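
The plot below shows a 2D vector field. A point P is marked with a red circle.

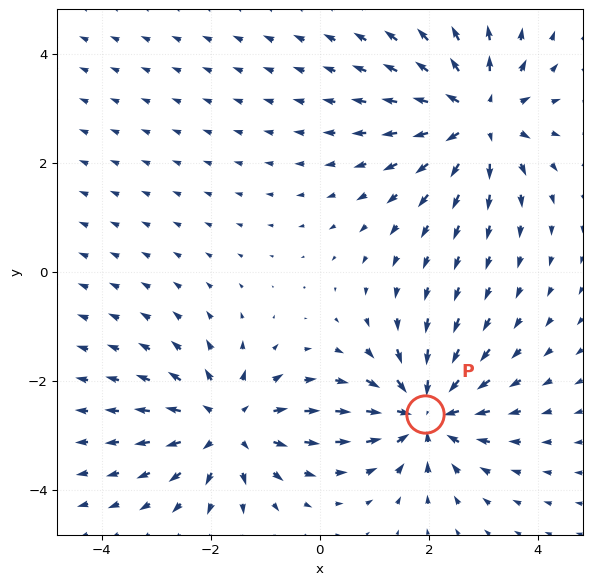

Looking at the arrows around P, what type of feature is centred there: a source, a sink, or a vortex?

sink

At P (1.9, -2.6) the arrows converge inward. Divergence about -5, curl ≈0 — negative divergence with near-zero curl is a sink.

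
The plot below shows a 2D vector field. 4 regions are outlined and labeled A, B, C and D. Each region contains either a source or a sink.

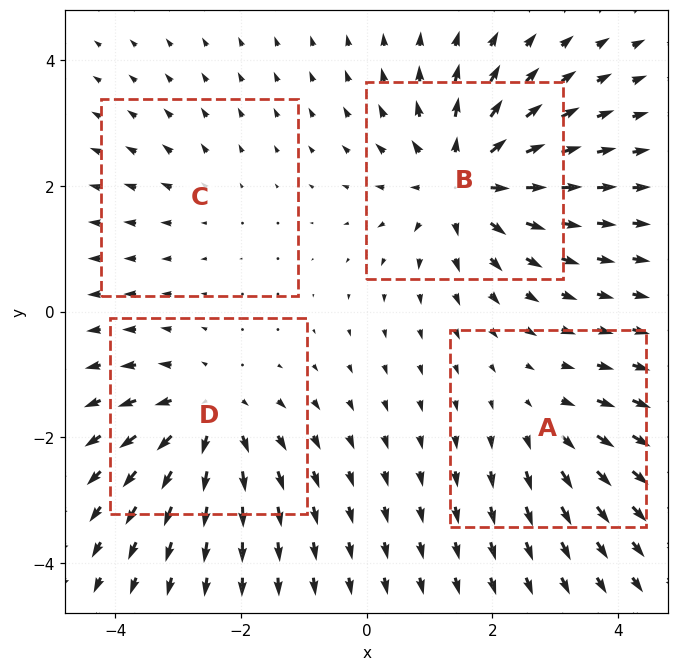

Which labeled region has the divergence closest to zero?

C

Divergence at each region's feature centre — A: about +3, B: about +7, C: about +2, D: about +5. Region C is closest to zero.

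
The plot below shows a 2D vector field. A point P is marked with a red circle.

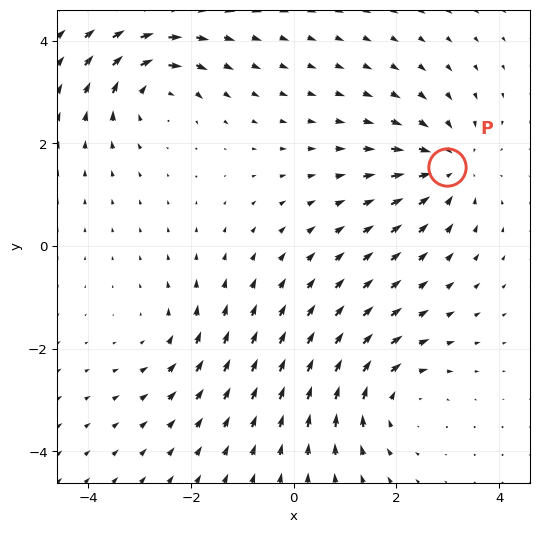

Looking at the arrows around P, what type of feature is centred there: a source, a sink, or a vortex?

At P (3.0, 1.5) the arrows converge inward. Divergence about -5, curl ≈0 — negative divergence with near-zero curl is a sink.

sink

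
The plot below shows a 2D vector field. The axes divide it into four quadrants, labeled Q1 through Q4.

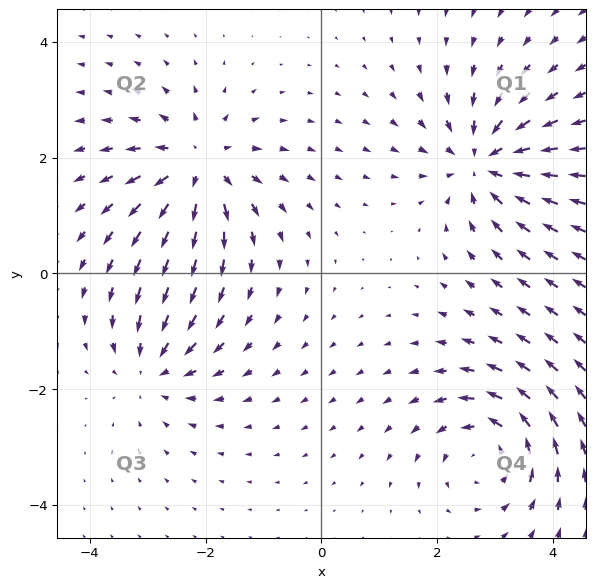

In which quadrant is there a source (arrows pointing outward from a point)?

The source sits at approximately (-2.1, 1.9), which lies in quadrant Q2. The divergence there is about +6, positive as expected for a source.

Q2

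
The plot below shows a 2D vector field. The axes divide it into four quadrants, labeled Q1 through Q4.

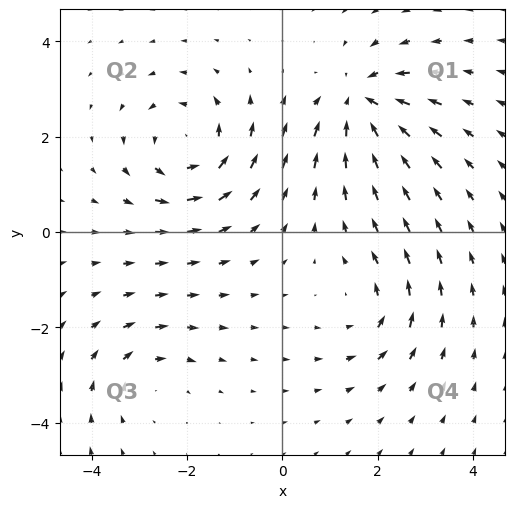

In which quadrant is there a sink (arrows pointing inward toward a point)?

The sink sits at approximately (1.7, 2.7), which lies in quadrant Q1. The divergence there is about -5, negative as expected for a sink.

Q1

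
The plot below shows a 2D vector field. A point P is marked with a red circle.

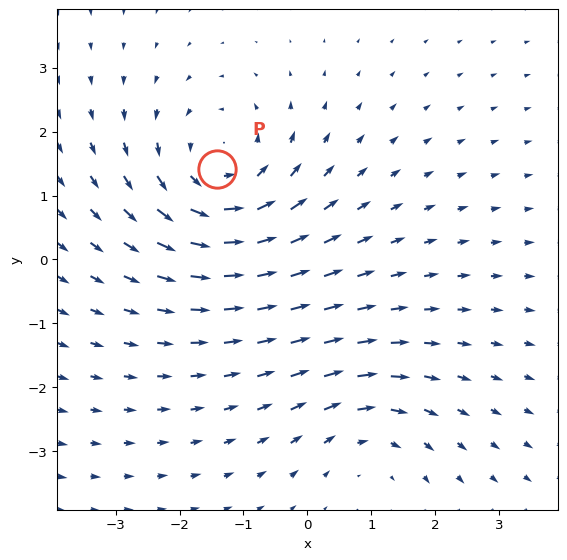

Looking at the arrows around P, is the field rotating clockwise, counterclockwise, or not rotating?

Near P at (-1.4, 1.4) the arrows circulate counterclockwise. The curl (z-component) there is about +4; positive curl means counterclockwise rotation.

counterclockwise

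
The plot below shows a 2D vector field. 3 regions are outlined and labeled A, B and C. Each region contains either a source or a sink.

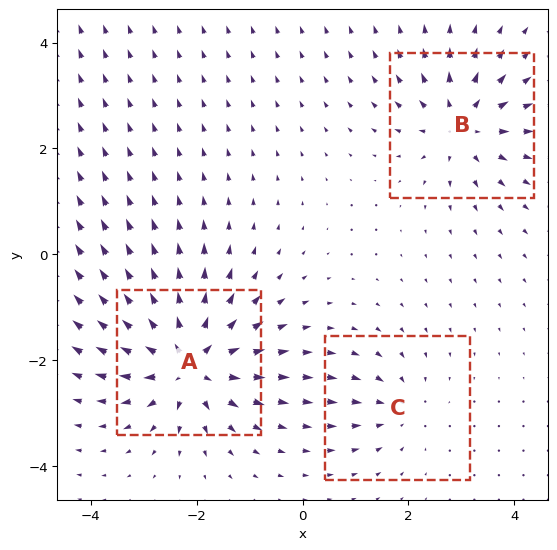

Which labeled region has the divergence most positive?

Divergence at each region's feature centre — A: about +6, B: about +4, C: about -3. Region A is most positive.

A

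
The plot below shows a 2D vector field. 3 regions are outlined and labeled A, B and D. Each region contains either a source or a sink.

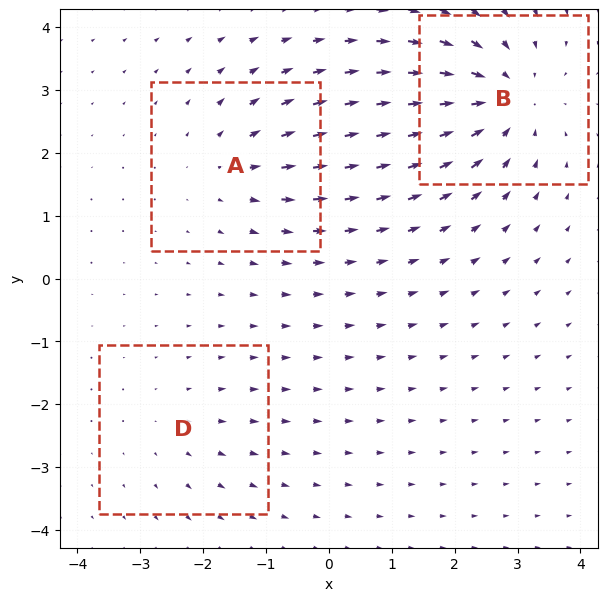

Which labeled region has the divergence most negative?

Divergence at each region's feature centre — A: about +3, B: about -4, D: about +2. Region B is most negative.

B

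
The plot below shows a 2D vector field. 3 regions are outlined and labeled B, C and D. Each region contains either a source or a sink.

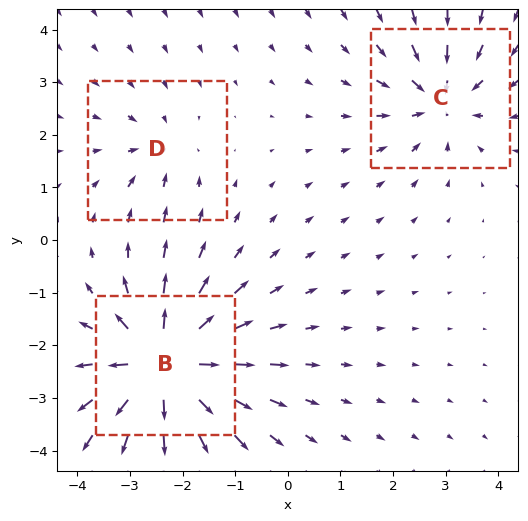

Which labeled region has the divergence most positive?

Divergence at each region's feature centre — B: about +6, C: about -4, D: about -2. Region B is most positive.

B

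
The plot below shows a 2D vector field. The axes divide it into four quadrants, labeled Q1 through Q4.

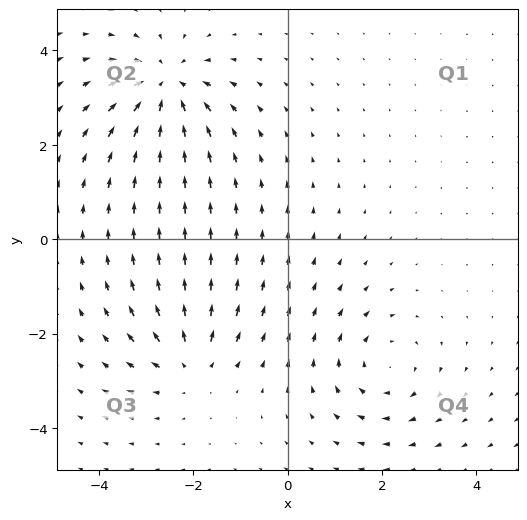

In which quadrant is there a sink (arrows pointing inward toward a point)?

The sink sits at approximately (-2.6, 3.3), which lies in quadrant Q2. The divergence there is about -6, negative as expected for a sink.

Q2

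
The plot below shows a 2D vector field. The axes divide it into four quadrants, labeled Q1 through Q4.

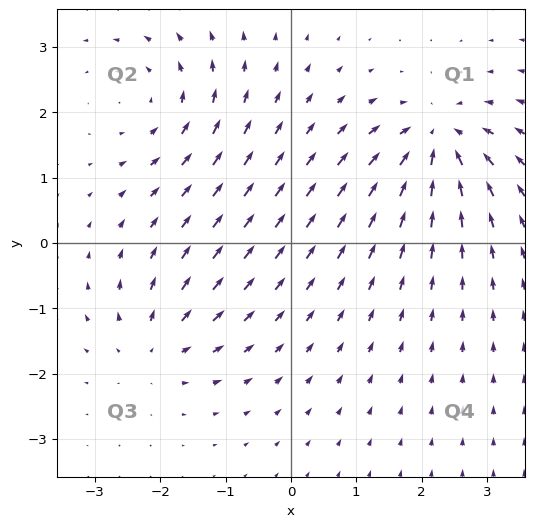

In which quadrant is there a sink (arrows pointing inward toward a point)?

Q1

The sink sits at approximately (2.2, 1.6), which lies in quadrant Q1. The divergence there is about -7, negative as expected for a sink.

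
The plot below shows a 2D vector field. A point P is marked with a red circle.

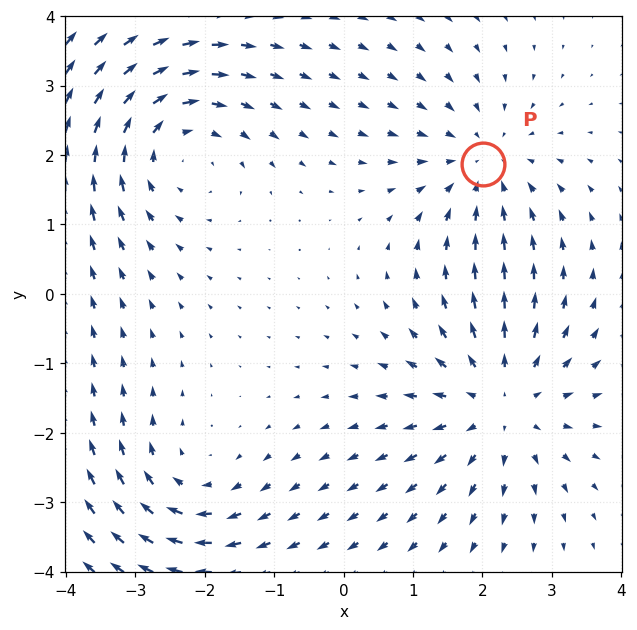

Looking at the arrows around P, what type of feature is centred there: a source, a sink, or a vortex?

sink

At P (2.0, 1.9) the arrows converge inward. Divergence about -3, curl ≈0 — negative divergence with near-zero curl is a sink.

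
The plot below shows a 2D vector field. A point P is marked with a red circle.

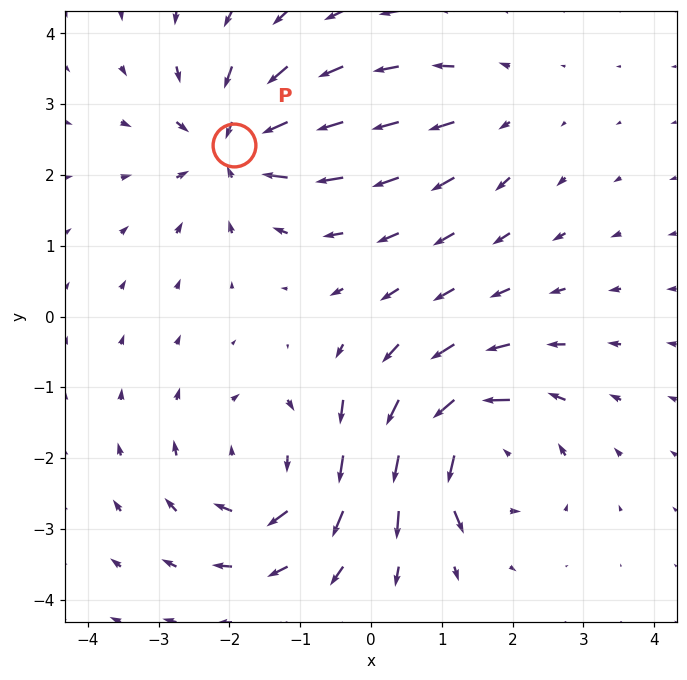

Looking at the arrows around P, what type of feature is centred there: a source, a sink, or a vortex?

sink

At P (-1.9, 2.4) the arrows converge inward. Divergence about -5, curl ≈0 — negative divergence with near-zero curl is a sink.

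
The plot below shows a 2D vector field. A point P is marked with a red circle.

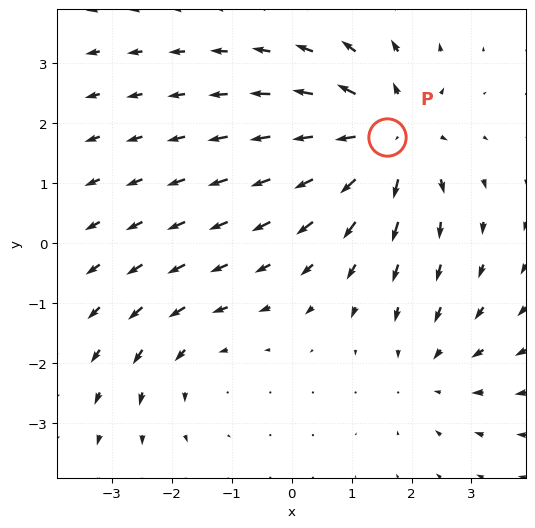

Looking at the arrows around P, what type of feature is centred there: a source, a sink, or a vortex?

source

At P (1.6, 1.8) the arrows spread outward. Divergence about +5, curl ≈0 — positive divergence with near-zero curl is a source.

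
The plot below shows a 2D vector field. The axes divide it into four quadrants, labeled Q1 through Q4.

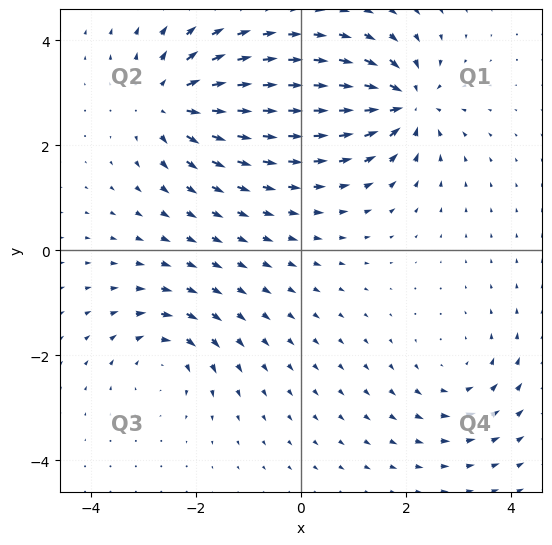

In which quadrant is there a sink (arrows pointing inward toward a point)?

The sink sits at approximately (2.0, 2.8), which lies in quadrant Q1. The divergence there is about -7, negative as expected for a sink.

Q1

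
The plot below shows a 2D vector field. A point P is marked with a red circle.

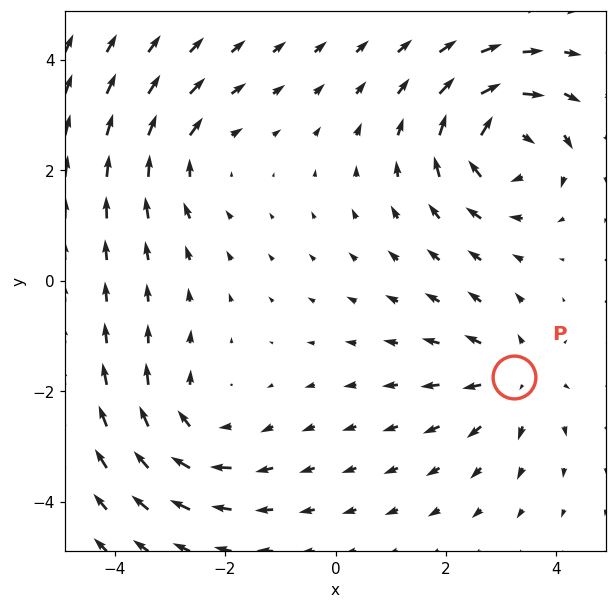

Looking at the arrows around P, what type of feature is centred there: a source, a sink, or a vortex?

At P (3.2, -1.7) the arrows spread outward. Divergence about +3, curl ≈0 — positive divergence with near-zero curl is a source.

source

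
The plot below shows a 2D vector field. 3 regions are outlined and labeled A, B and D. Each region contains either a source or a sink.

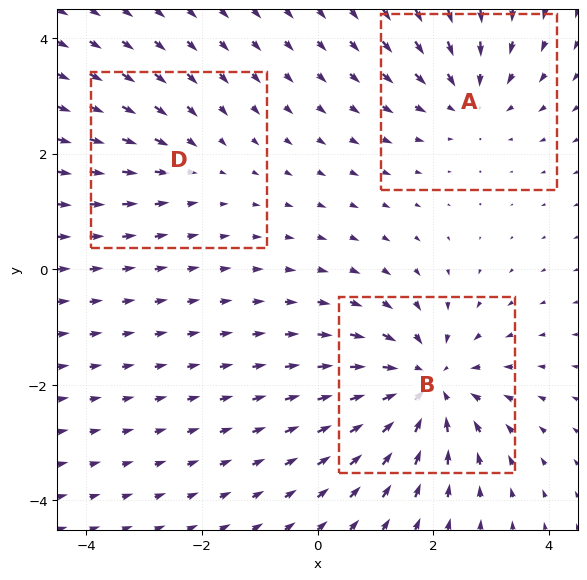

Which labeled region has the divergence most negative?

B

Divergence at each region's feature centre — A: about -3, B: about -5, D: about -2. Region B is most negative.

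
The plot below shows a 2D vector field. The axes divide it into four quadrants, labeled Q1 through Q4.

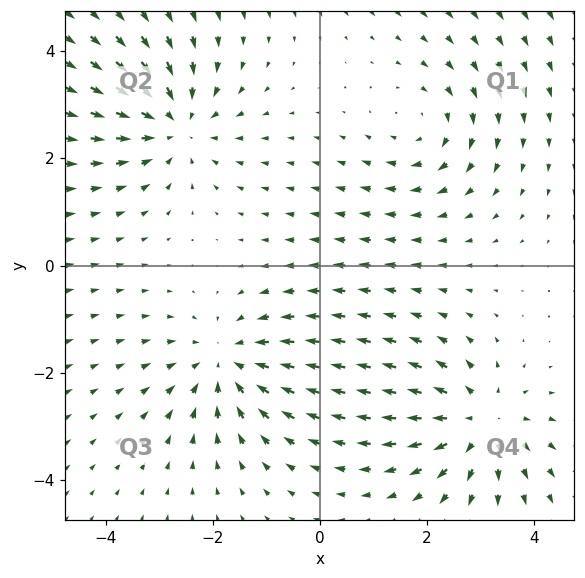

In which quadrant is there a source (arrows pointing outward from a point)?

Q4

The source sits at approximately (3.0, -2.9), which lies in quadrant Q4. The divergence there is about +5, positive as expected for a source.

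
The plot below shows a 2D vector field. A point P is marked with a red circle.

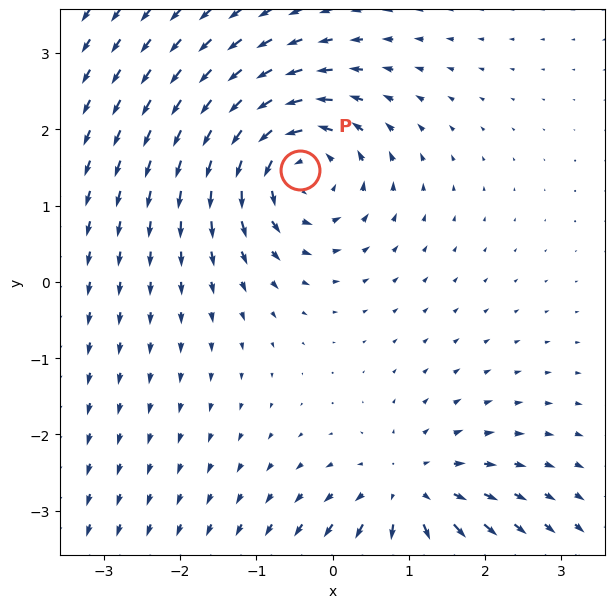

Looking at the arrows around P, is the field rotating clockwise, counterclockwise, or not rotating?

Near P at (-0.4, 1.5) the arrows circulate counterclockwise. The curl (z-component) there is about +4; positive curl means counterclockwise rotation.

counterclockwise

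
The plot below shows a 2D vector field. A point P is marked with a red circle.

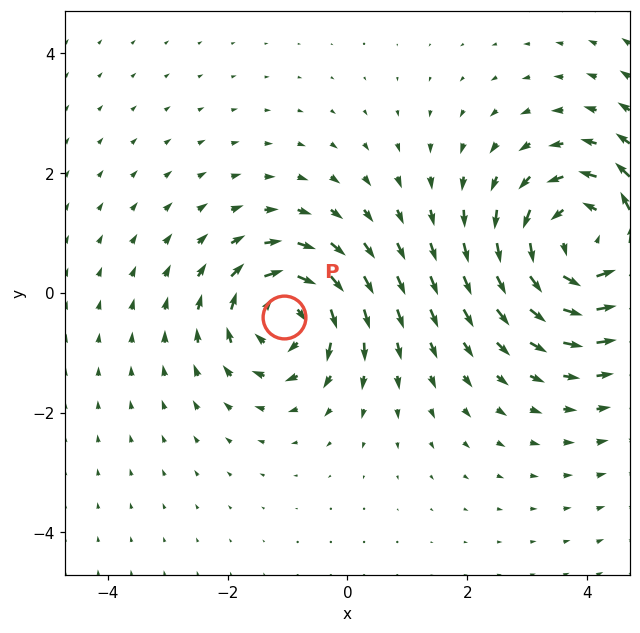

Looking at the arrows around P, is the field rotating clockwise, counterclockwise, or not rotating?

Near P at (-1.1, -0.4) the arrows circulate clockwise. The curl (z-component) there is about -4; negative curl means clockwise rotation.

clockwise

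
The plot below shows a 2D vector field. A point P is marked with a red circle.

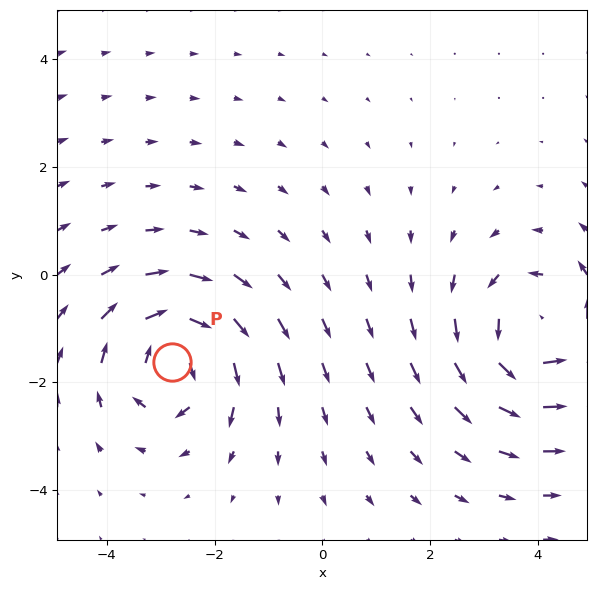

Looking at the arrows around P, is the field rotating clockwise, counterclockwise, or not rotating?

clockwise

Near P at (-2.8, -1.6) the arrows circulate clockwise. The curl (z-component) there is about -5; negative curl means clockwise rotation.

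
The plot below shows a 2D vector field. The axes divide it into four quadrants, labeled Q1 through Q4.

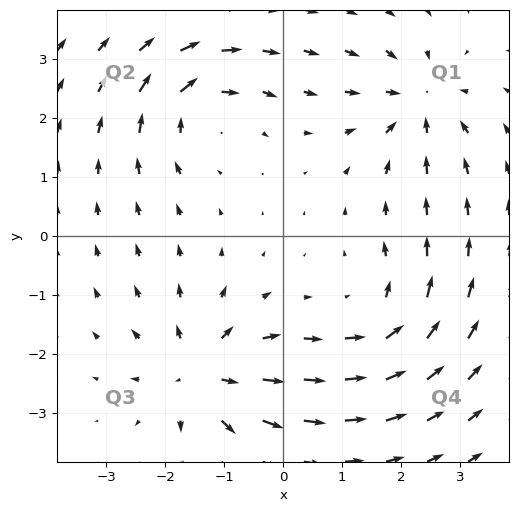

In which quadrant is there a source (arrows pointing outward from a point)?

Q3

The source sits at approximately (-1.4, -2.3), which lies in quadrant Q3. The divergence there is about +6, positive as expected for a source.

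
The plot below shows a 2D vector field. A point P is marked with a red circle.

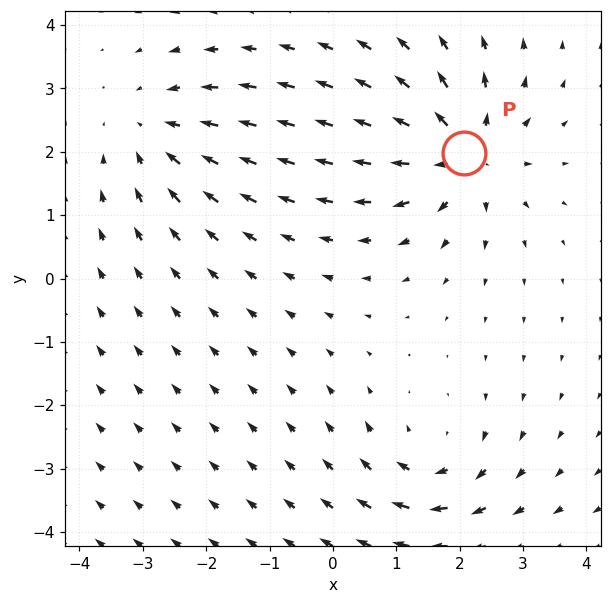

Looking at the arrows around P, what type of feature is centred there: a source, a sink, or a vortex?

source

At P (2.1, 2.0) the arrows spread outward. Divergence about +5, curl ≈0 — positive divergence with near-zero curl is a source.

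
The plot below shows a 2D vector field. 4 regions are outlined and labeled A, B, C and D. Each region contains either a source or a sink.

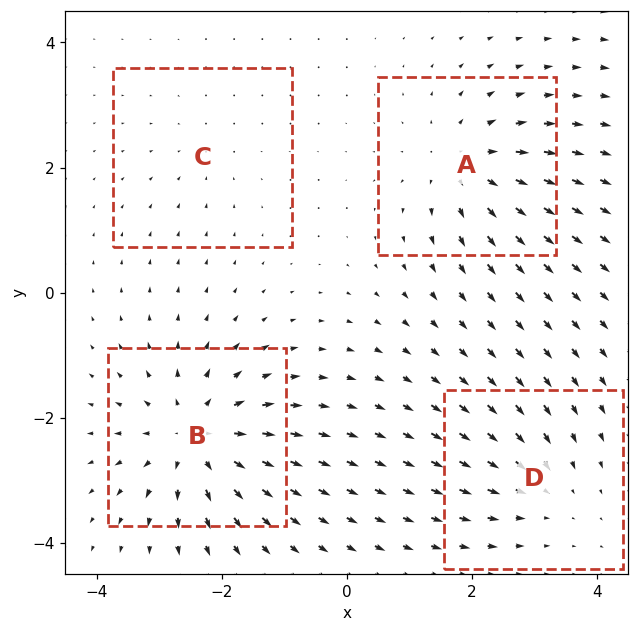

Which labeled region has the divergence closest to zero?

C

Divergence at each region's feature centre — A: about +5, B: about +7, C: about -2, D: about -4. Region C is closest to zero.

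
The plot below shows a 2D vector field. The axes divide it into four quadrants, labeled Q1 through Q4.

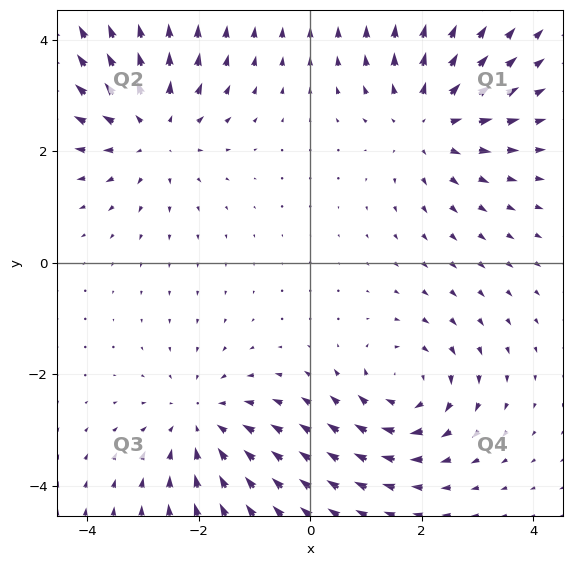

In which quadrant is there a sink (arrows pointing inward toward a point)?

Q3

The sink sits at approximately (-1.9, -2.9), which lies in quadrant Q3. The divergence there is about -3, negative as expected for a sink.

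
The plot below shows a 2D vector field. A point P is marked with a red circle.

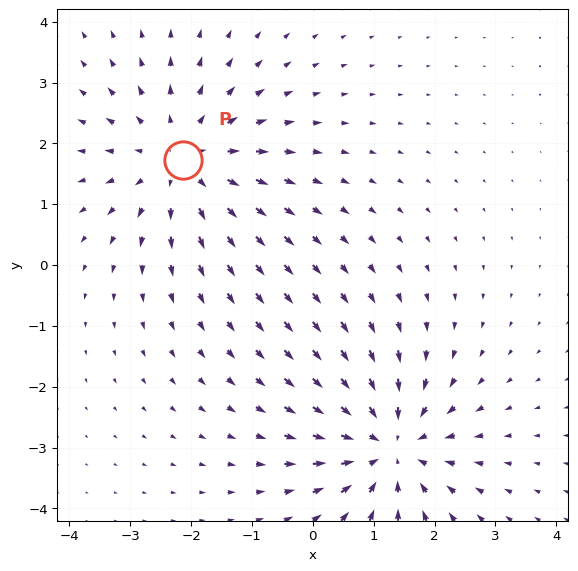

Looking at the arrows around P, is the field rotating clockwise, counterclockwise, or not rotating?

Near P at (-2.1, 1.7) the arrows show no circulation. The curl there is ≈0.

not rotating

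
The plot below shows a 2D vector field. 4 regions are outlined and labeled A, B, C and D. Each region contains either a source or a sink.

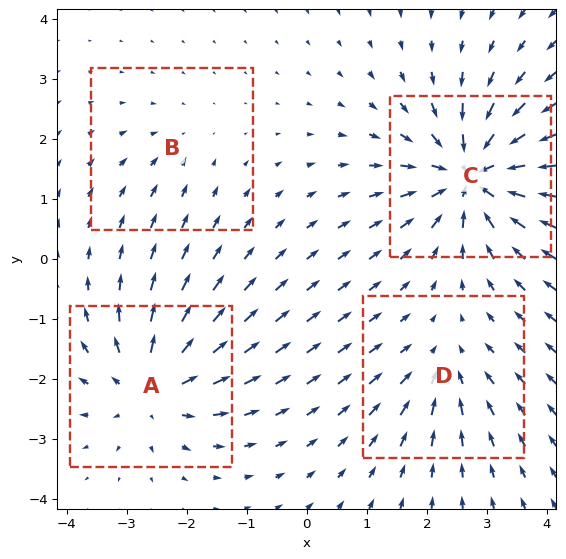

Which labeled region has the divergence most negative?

Divergence at each region's feature centre — A: about +6, B: about -2, C: about -8, D: about -3. Region C is most negative.

C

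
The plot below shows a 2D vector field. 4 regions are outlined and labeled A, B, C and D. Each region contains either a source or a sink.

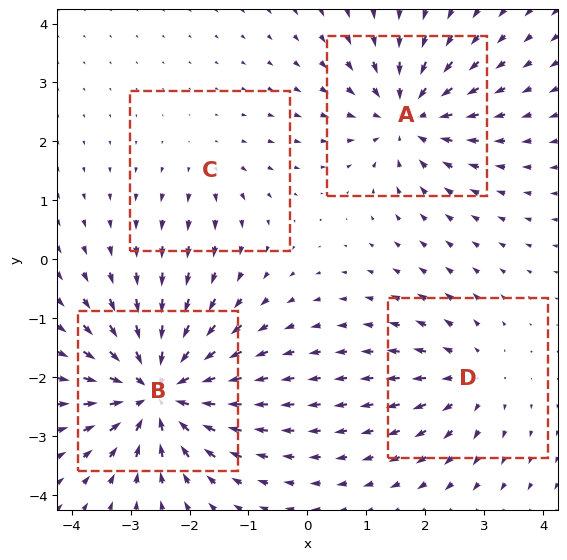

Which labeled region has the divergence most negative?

B

Divergence at each region's feature centre — A: about -6, B: about -8, C: about +2, D: about +4. Region B is most negative.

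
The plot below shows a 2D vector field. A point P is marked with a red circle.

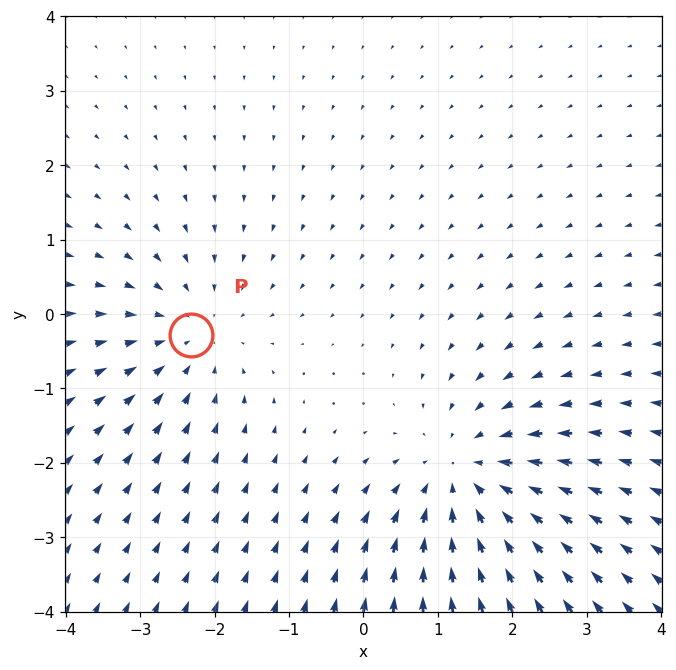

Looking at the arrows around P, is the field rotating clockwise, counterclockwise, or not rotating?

not rotating

Near P at (-2.3, -0.3) the arrows show no circulation. The curl there is ≈0.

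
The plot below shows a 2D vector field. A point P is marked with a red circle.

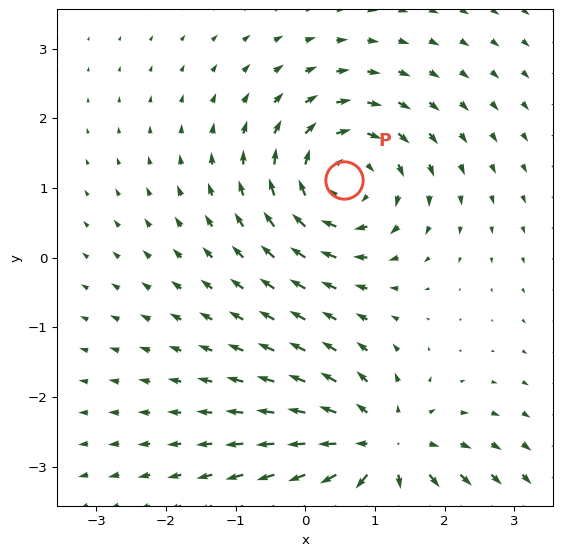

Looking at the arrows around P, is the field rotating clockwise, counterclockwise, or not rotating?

Near P at (0.6, 1.1) the arrows circulate clockwise. The curl (z-component) there is about -4; negative curl means clockwise rotation.

clockwise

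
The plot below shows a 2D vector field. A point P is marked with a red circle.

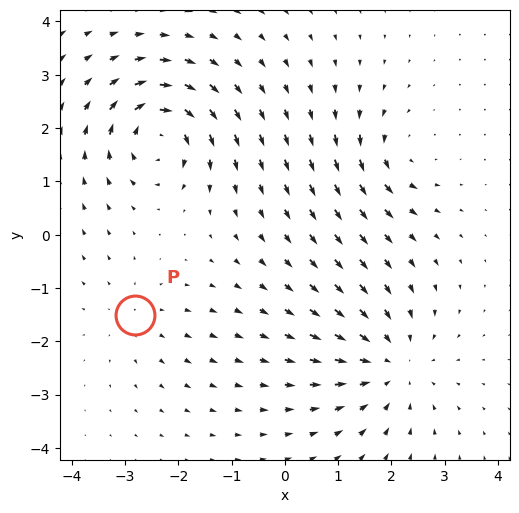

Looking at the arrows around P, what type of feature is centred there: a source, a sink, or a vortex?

source

At P (-2.8, -1.5) the arrows spread outward. Divergence about +2, curl ≈0 — positive divergence with near-zero curl is a source.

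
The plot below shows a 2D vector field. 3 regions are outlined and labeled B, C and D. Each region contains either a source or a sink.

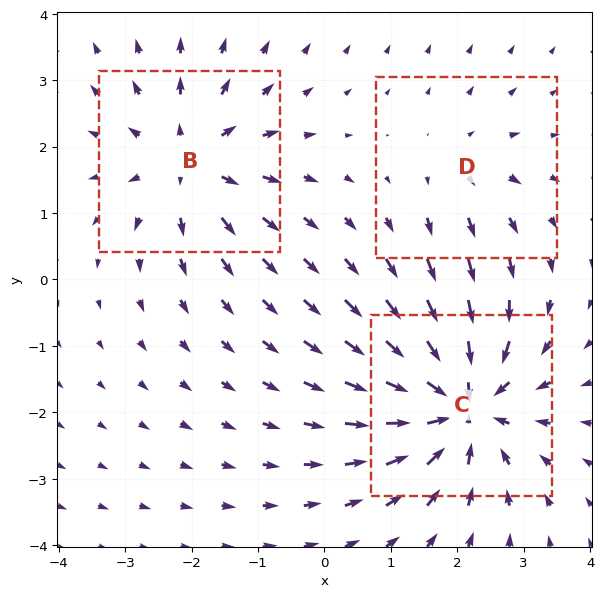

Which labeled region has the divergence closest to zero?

Divergence at each region's feature centre — B: about +4, C: about -6, D: about +2. Region D is closest to zero.

D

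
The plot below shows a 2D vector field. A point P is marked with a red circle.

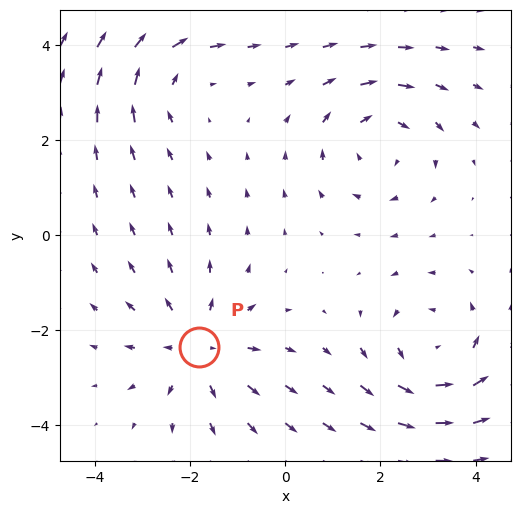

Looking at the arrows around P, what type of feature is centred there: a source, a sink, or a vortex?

At P (-1.8, -2.4) the arrows spread outward. Divergence about +3, curl ≈0 — positive divergence with near-zero curl is a source.

source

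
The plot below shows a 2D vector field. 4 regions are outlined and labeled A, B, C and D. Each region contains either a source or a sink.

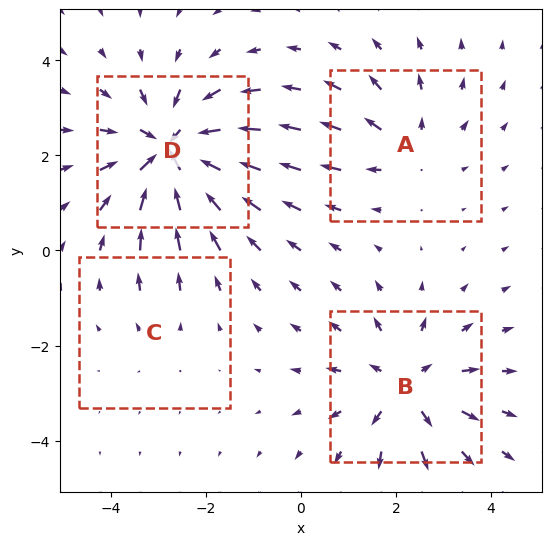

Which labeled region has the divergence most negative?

D

Divergence at each region's feature centre — A: about +3, B: about +5, C: about +2, D: about -7. Region D is most negative.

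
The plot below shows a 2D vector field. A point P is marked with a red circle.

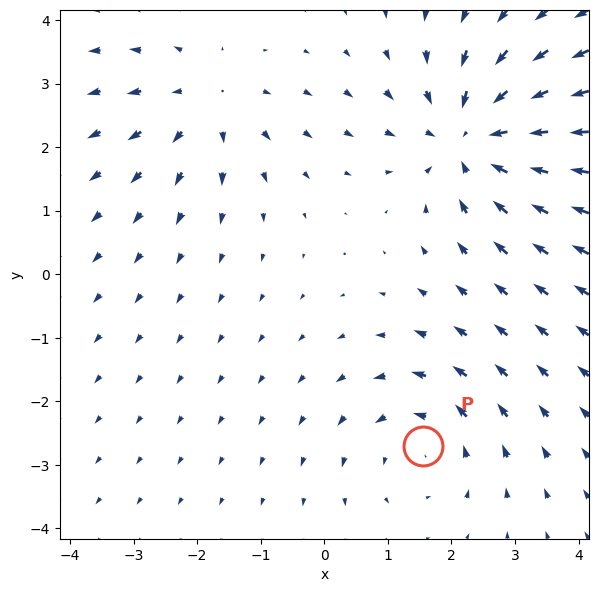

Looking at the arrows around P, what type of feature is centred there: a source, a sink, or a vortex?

At P (1.6, -2.7) the arrows circulate counterclockwise. Divergence ≈0, curl about +3 — near-zero divergence with nonzero curl is a vortex.

vortex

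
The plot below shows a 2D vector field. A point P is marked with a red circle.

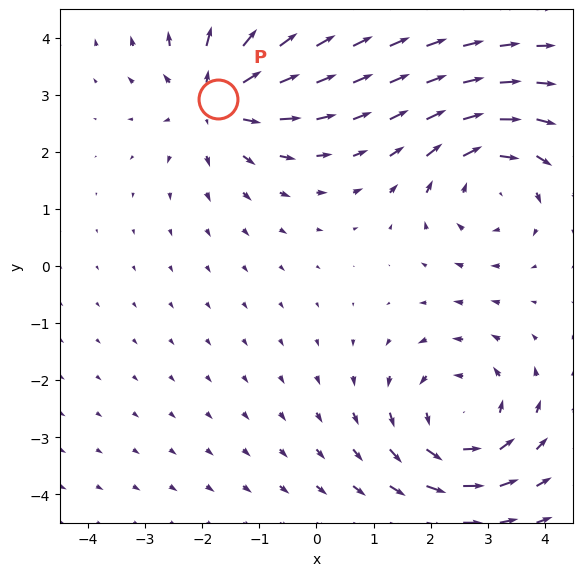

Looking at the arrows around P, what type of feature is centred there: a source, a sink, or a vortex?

At P (-1.7, 2.9) the arrows spread outward. Divergence about +4, curl ≈0 — positive divergence with near-zero curl is a source.

source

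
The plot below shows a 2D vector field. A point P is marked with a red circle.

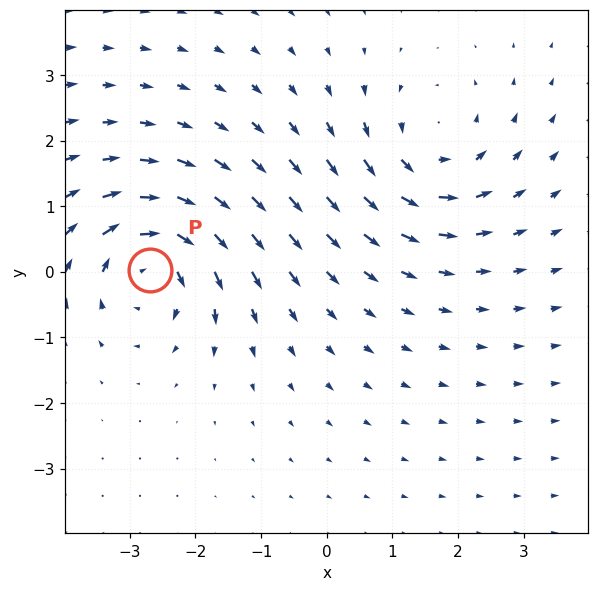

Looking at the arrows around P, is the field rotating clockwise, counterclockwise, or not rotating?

clockwise

Near P at (-2.7, 0.0) the arrows circulate clockwise. The curl (z-component) there is about -6; negative curl means clockwise rotation.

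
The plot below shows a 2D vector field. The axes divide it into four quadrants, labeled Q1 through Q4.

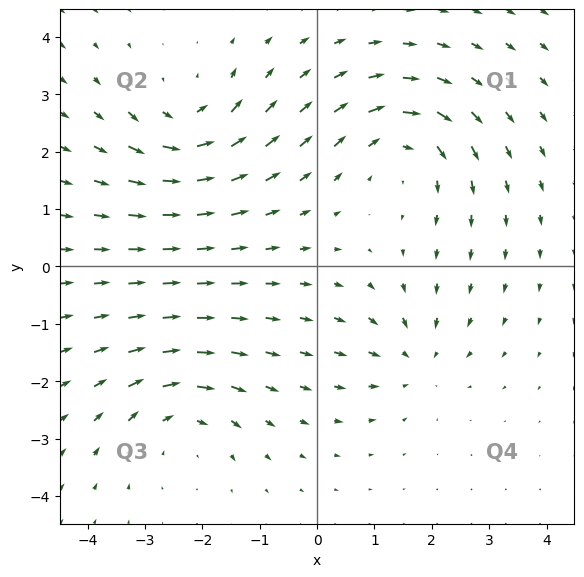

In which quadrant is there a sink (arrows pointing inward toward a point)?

Q4

The sink sits at approximately (1.7, -1.6), which lies in quadrant Q4. The divergence there is about -3, negative as expected for a sink.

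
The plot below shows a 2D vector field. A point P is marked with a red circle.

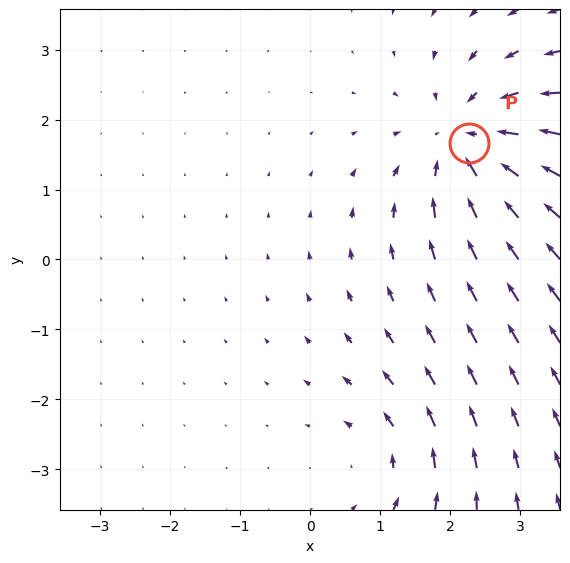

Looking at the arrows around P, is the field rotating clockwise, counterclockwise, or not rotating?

not rotating

Near P at (2.3, 1.7) the arrows show no circulation. The curl there is ≈0.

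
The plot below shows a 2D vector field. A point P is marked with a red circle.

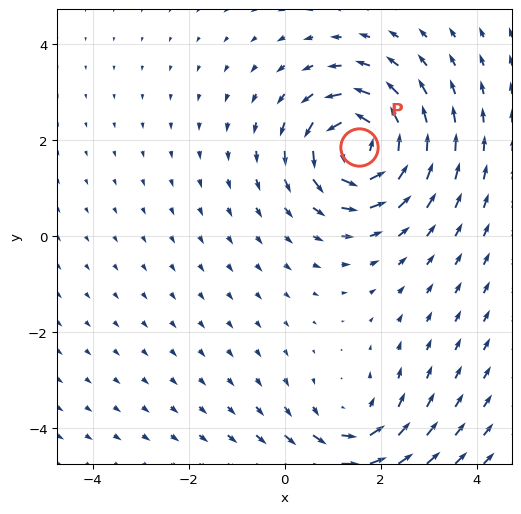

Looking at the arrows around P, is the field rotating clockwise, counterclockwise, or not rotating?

Near P at (1.5, 1.9) the arrows circulate counterclockwise. The curl (z-component) there is about +6; positive curl means counterclockwise rotation.

counterclockwise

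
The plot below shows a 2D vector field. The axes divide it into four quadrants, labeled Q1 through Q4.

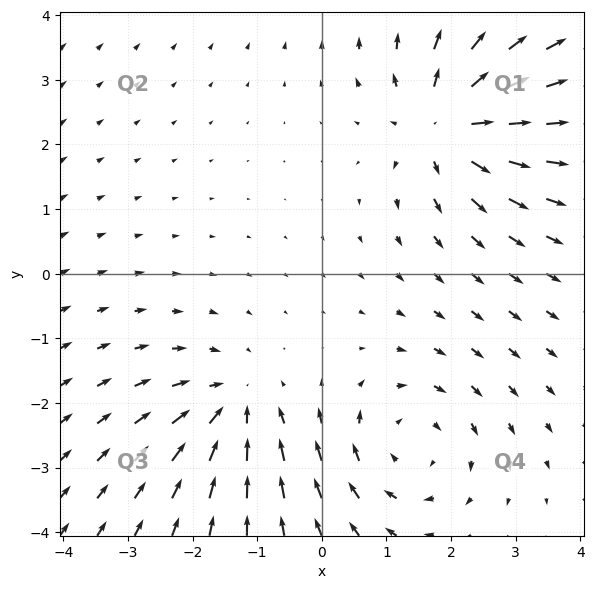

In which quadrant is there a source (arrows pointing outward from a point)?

Q1

The source sits at approximately (1.9, 2.3), which lies in quadrant Q1. The divergence there is about +4, positive as expected for a source.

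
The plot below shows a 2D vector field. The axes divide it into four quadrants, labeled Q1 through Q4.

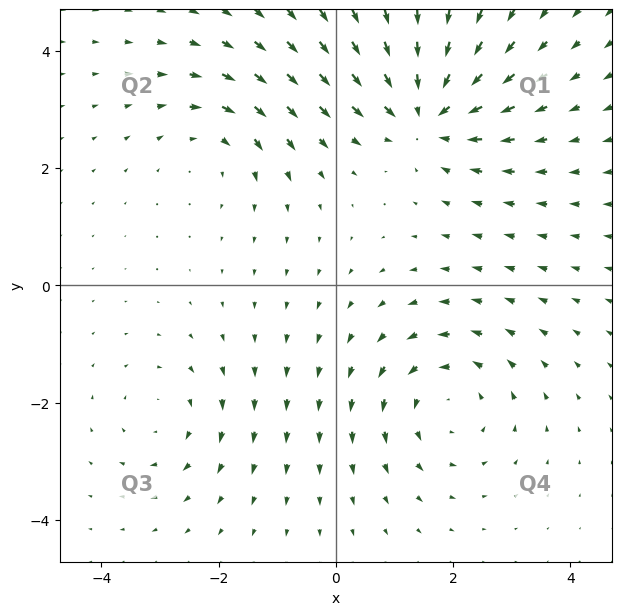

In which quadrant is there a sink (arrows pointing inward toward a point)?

The sink sits at approximately (1.5, 3.0), which lies in quadrant Q1. The divergence there is about -5, negative as expected for a sink.

Q1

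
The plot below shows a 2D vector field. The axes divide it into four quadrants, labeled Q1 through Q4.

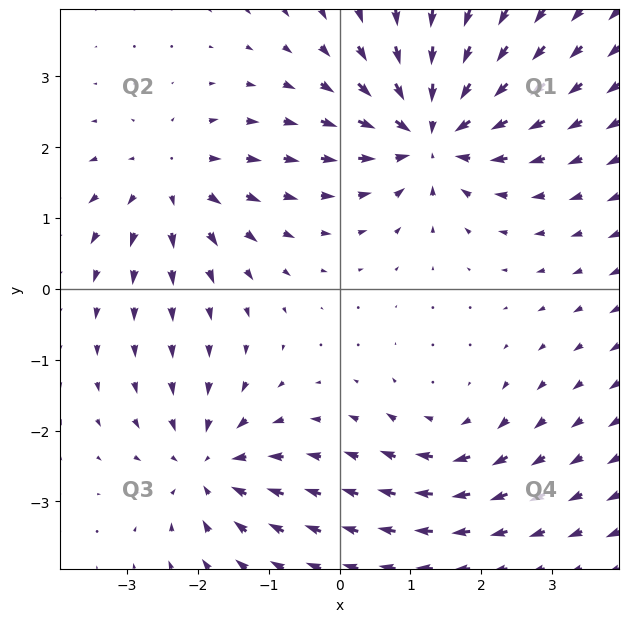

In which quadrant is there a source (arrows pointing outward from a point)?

Q2

The source sits at approximately (-2.4, 1.5), which lies in quadrant Q2. The divergence there is about +4, positive as expected for a source.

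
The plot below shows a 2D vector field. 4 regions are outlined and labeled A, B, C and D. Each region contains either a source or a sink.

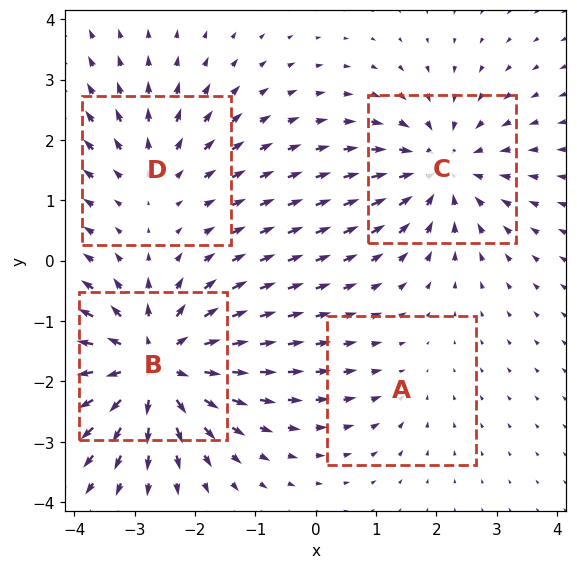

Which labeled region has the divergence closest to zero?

A

Divergence at each region's feature centre — A: about -2, B: about +7, C: about -5, D: about +3. Region A is closest to zero.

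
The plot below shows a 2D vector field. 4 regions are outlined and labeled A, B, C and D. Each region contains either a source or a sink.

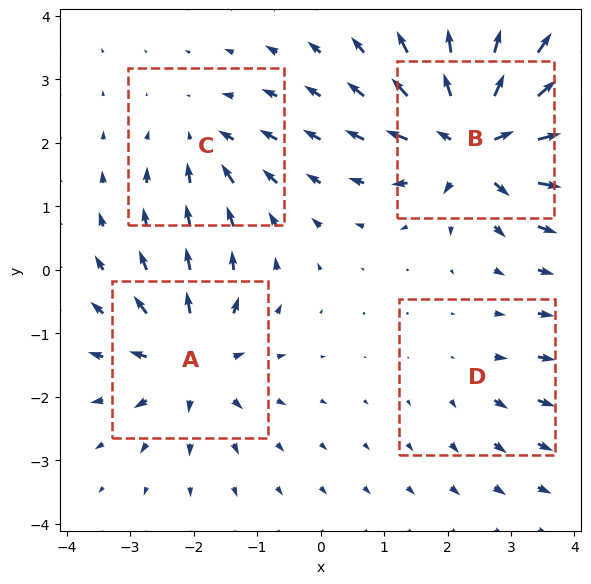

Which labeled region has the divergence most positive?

B

Divergence at each region's feature centre — A: about +6, B: about +9, C: about -4, D: about +2. Region B is most positive.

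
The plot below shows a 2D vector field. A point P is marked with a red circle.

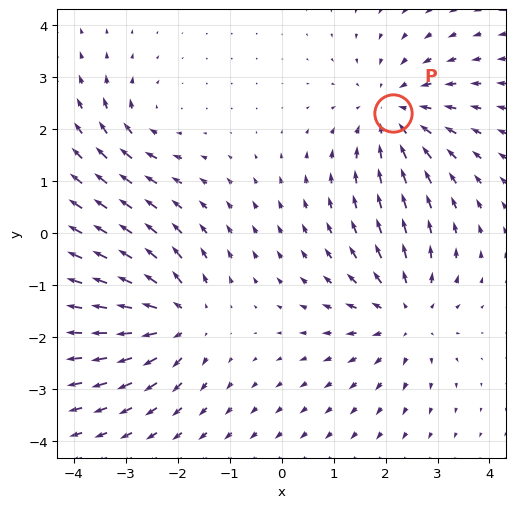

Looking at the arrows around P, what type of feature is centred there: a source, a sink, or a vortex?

At P (2.1, 2.3) the arrows converge inward. Divergence about -4, curl ≈0 — negative divergence with near-zero curl is a sink.

sink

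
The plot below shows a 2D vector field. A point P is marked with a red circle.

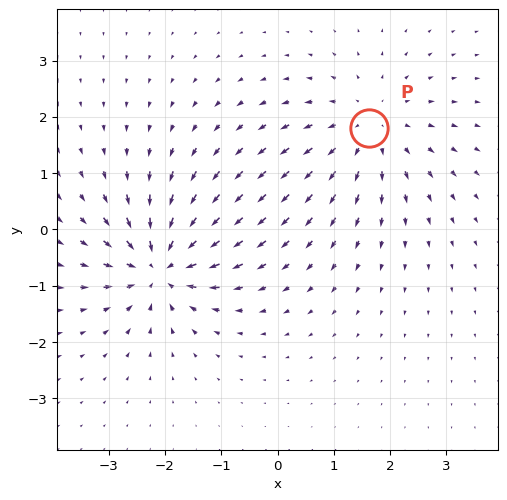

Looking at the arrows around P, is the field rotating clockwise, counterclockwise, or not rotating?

not rotating

Near P at (1.6, 1.8) the arrows show no circulation. The curl there is ≈0.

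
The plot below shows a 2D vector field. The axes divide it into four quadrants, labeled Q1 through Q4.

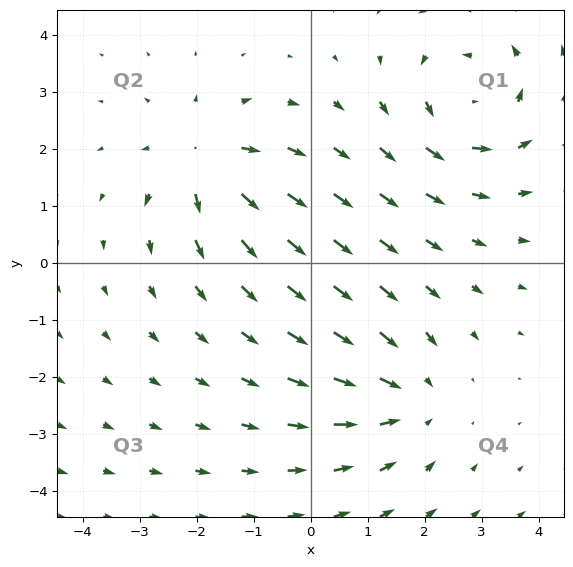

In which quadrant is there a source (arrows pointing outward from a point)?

The source sits at approximately (-1.9, 1.8), which lies in quadrant Q2. The divergence there is about +5, positive as expected for a source.

Q2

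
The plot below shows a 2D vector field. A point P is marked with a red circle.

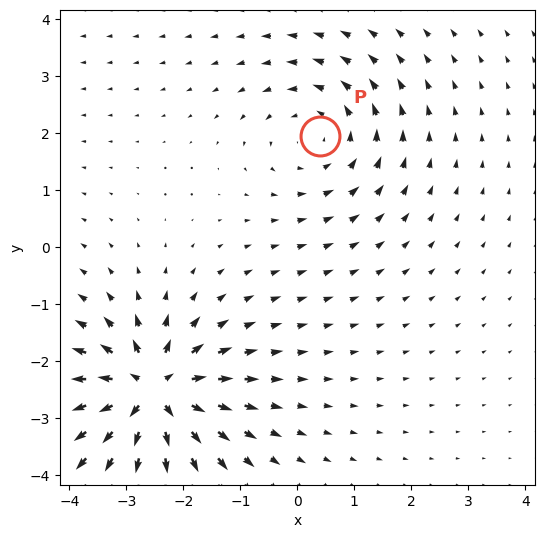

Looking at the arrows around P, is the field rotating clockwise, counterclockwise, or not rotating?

counterclockwise

Near P at (0.4, 1.9) the arrows circulate counterclockwise. The curl (z-component) there is about +2; positive curl means counterclockwise rotation.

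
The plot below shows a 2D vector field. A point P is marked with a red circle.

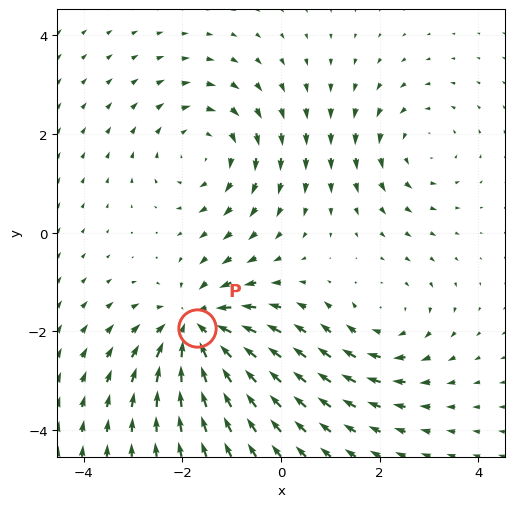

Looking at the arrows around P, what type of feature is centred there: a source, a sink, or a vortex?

At P (-1.7, -1.9) the arrows converge inward. Divergence about -5, curl ≈0 — negative divergence with near-zero curl is a sink.

sink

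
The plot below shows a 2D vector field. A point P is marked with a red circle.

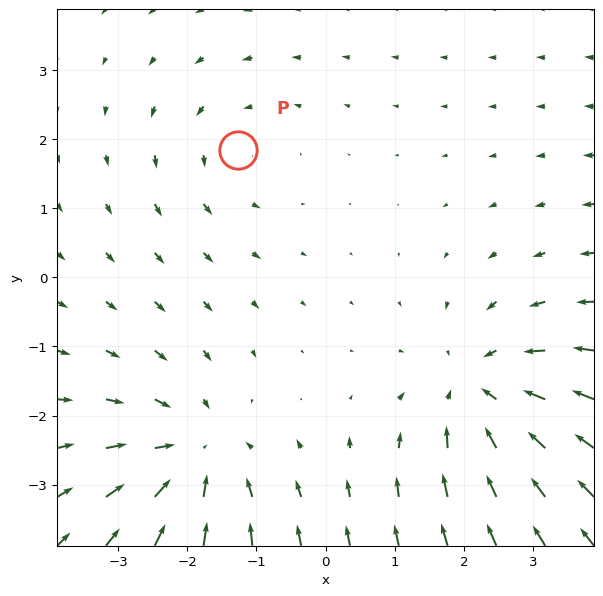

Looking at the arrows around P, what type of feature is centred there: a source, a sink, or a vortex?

At P (-1.3, 1.8) the arrows circulate counterclockwise. Divergence ≈0, curl about +2 — near-zero divergence with nonzero curl is a vortex.

vortex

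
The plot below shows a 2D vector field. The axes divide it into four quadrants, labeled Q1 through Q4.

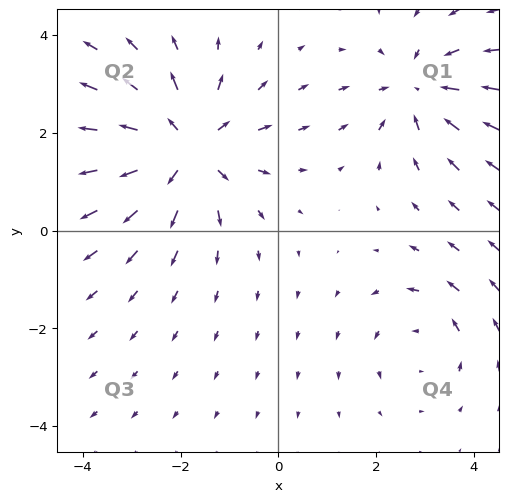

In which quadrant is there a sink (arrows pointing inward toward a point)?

Q1

The sink sits at approximately (2.9, 2.9), which lies in quadrant Q1. The divergence there is about -3, negative as expected for a sink.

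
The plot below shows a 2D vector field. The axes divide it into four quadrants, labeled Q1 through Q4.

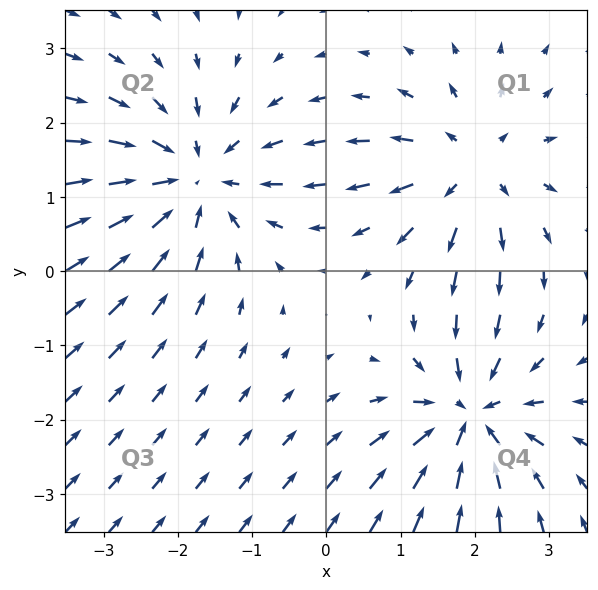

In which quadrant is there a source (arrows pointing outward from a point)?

The source sits at approximately (2.0, 1.4), which lies in quadrant Q1. The divergence there is about +3, positive as expected for a source.

Q1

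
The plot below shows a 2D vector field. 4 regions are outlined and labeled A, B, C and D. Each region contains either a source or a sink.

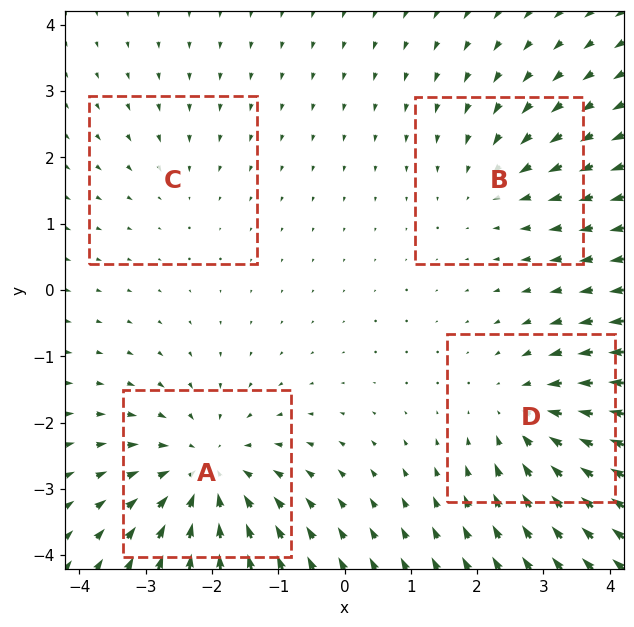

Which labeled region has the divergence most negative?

Divergence at each region's feature centre — A: about -6, B: about -3, C: about -2, D: about -4. Region A is most negative.

A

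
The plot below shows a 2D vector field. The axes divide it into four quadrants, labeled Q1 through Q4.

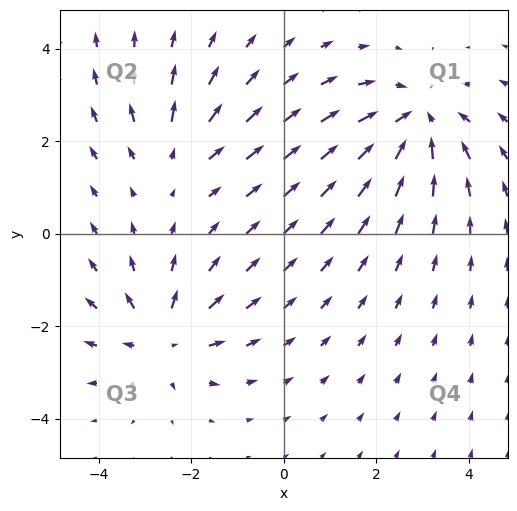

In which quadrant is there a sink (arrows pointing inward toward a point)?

The sink sits at approximately (2.9, 2.4), which lies in quadrant Q1. The divergence there is about -4, negative as expected for a sink.

Q1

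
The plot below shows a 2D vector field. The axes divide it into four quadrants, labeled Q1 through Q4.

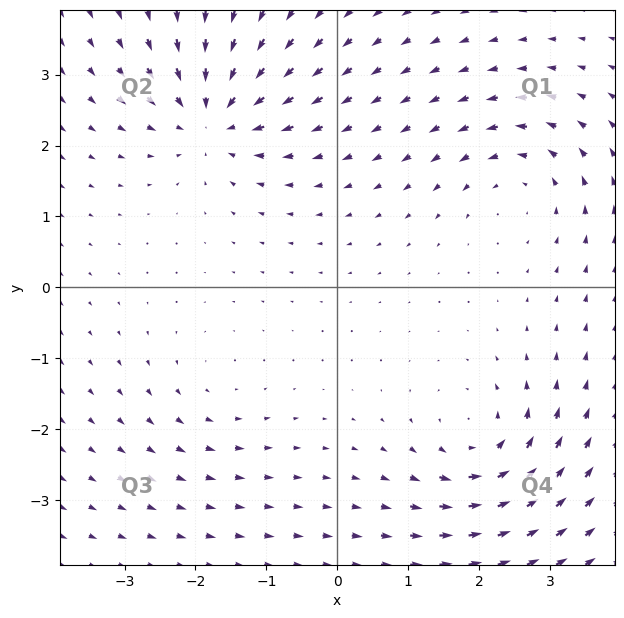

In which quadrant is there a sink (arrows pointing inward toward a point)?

The sink sits at approximately (-1.7, 2.4), which lies in quadrant Q2. The divergence there is about -7, negative as expected for a sink.

Q2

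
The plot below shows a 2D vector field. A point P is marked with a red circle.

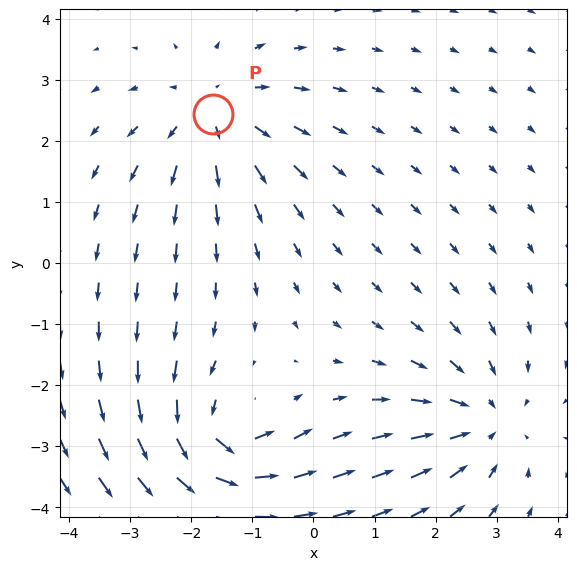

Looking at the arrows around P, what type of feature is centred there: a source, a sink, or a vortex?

source

At P (-1.6, 2.4) the arrows spread outward. Divergence about +4, curl ≈0 — positive divergence with near-zero curl is a source.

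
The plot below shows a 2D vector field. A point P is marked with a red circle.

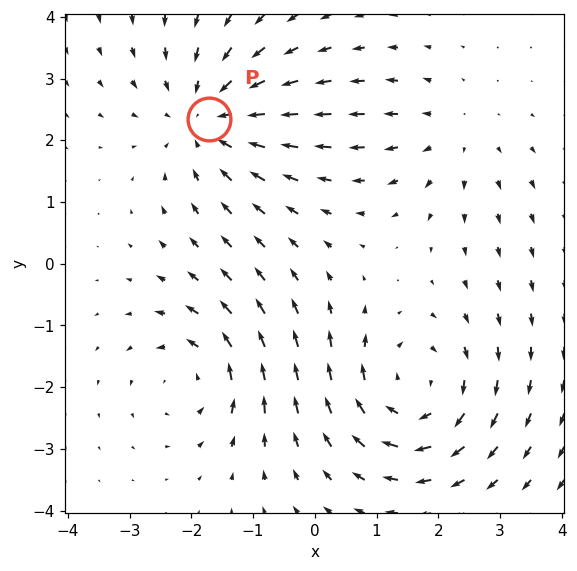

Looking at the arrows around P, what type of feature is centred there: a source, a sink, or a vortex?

sink

At P (-1.7, 2.3) the arrows converge inward. Divergence about -4, curl ≈0 — negative divergence with near-zero curl is a sink.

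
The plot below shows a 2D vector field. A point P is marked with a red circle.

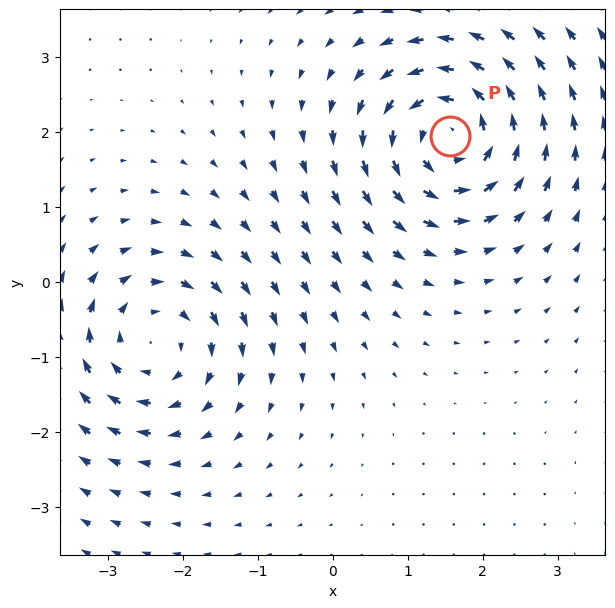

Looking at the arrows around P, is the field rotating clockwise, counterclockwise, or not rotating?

Near P at (1.6, 1.9) the arrows circulate counterclockwise. The curl (z-component) there is about +6; positive curl means counterclockwise rotation.

counterclockwise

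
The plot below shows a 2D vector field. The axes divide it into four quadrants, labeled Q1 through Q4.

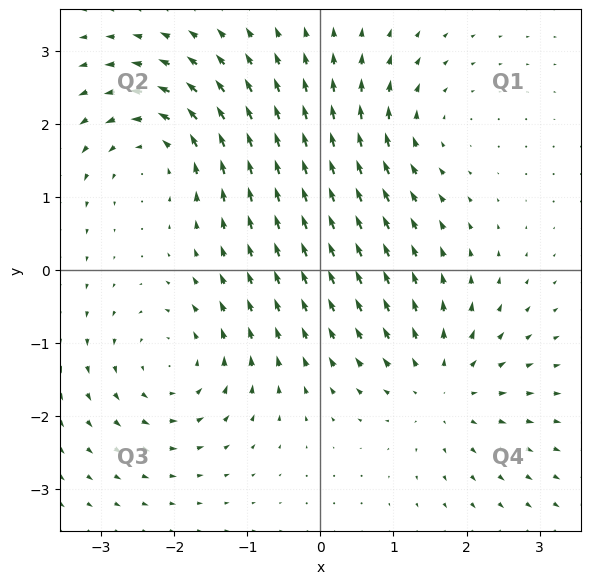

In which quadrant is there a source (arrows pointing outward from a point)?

The source sits at approximately (1.7, -1.6), which lies in quadrant Q4. The divergence there is about +5, positive as expected for a source.

Q4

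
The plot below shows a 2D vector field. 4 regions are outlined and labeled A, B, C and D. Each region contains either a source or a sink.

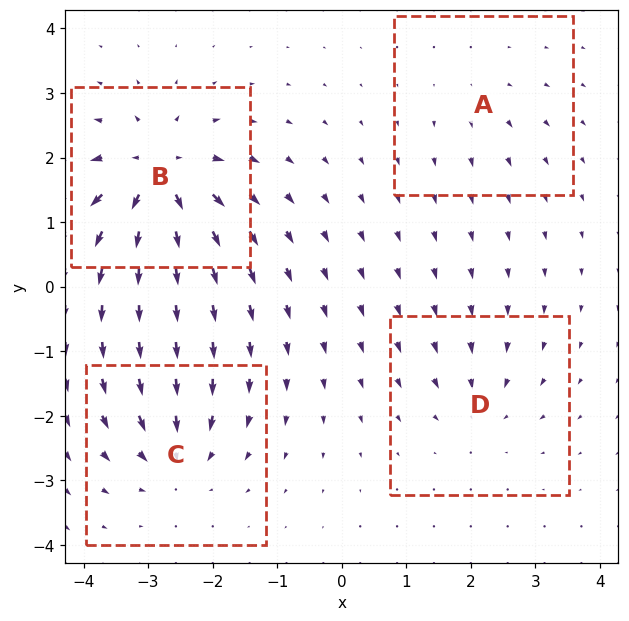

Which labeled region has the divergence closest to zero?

Divergence at each region's feature centre — A: about +3, B: about +9, C: about -6, D: about -4. Region A is closest to zero.

A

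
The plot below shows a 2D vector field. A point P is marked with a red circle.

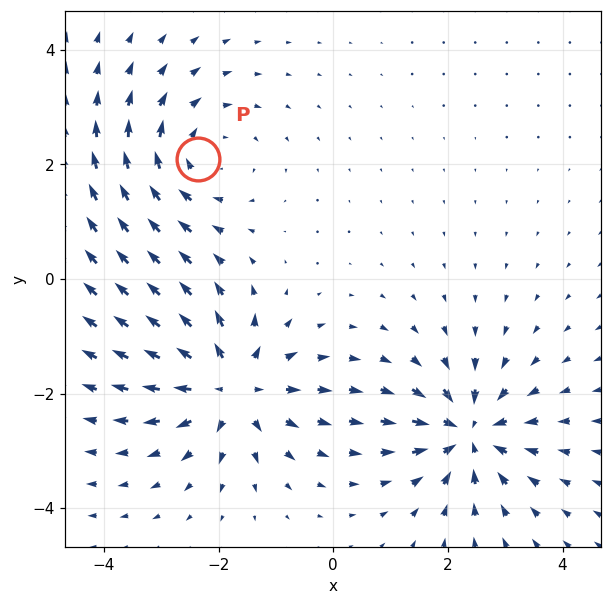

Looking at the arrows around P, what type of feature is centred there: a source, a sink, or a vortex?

At P (-2.4, 2.1) the arrows circulate clockwise. Divergence ≈0, curl about -3 — near-zero divergence with nonzero curl is a vortex.

vortex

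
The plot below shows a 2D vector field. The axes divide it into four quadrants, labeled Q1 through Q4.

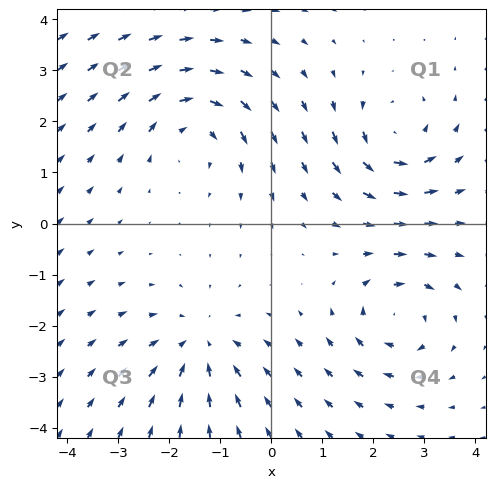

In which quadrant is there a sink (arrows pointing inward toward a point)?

The sink sits at approximately (-1.4, -2.4), which lies in quadrant Q3. The divergence there is about -4, negative as expected for a sink.

Q3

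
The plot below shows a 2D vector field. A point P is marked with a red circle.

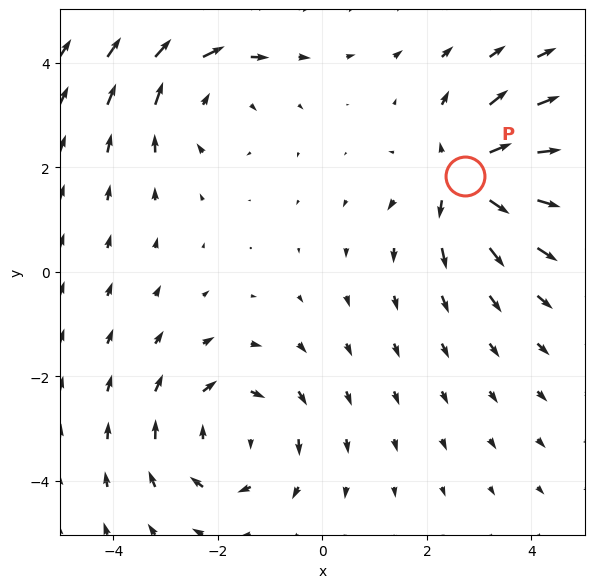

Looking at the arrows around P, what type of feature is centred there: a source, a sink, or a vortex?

At P (2.7, 1.8) the arrows spread outward. Divergence about +5, curl ≈0 — positive divergence with near-zero curl is a source.

source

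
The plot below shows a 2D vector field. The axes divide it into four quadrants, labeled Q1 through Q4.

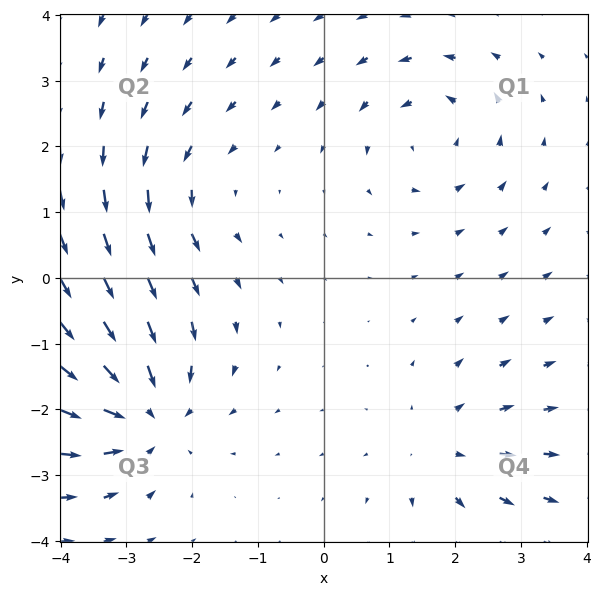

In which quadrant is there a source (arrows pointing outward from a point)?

Q4

The source sits at approximately (1.8, -2.6), which lies in quadrant Q4. The divergence there is about +3, positive as expected for a source.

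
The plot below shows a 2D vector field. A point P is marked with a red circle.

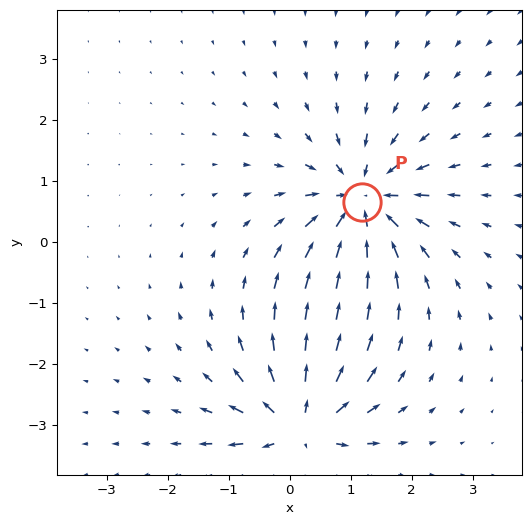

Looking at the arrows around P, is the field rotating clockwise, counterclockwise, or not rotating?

Near P at (1.2, 0.7) the arrows show no circulation. The curl there is ≈0.

not rotating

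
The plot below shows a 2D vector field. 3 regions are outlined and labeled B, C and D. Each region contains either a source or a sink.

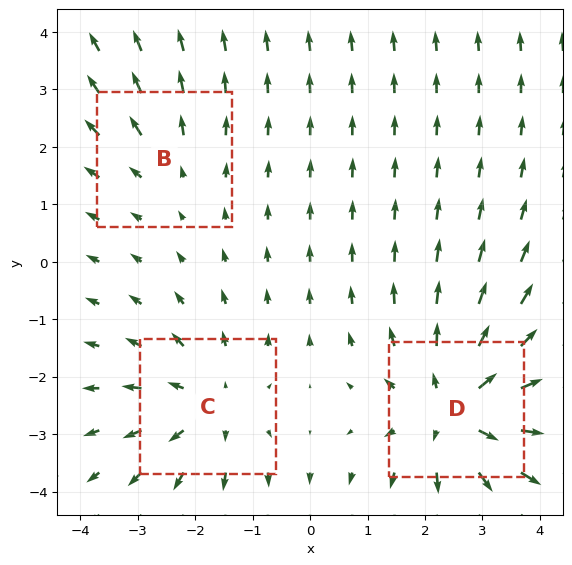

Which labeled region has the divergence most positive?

Divergence at each region's feature centre — B: about +2, C: about +3, D: about +4. Region D is most positive.

D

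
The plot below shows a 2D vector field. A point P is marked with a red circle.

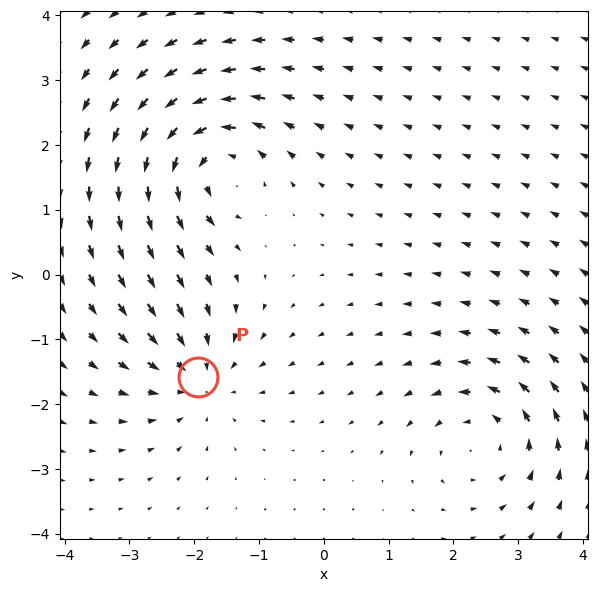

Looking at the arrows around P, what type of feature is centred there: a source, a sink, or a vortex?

sink

At P (-1.9, -1.6) the arrows converge inward. Divergence about -4, curl ≈0 — negative divergence with near-zero curl is a sink.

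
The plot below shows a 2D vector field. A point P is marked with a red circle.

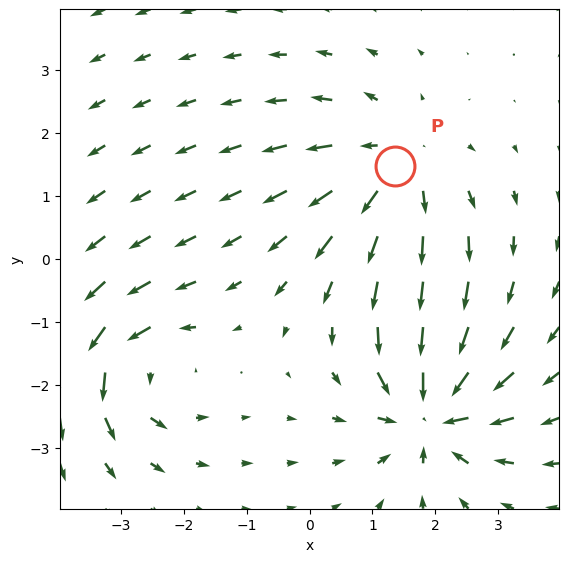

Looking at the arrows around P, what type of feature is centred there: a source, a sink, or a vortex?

source

At P (1.4, 1.5) the arrows spread outward. Divergence about +3, curl ≈0 — positive divergence with near-zero curl is a source.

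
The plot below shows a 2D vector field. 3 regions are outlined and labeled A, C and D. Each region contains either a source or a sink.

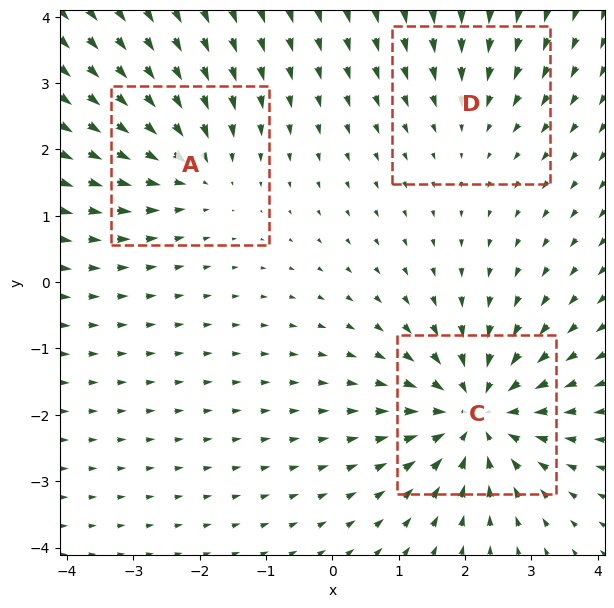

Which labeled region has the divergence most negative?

C

Divergence at each region's feature centre — A: about -3, C: about -5, D: about -2. Region C is most negative.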